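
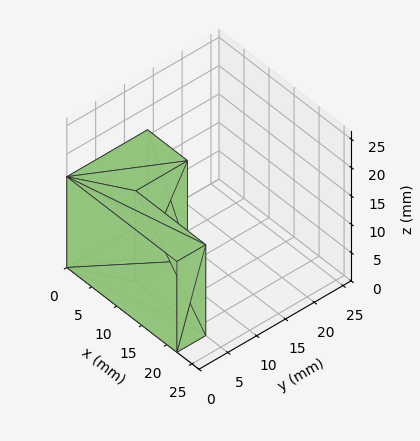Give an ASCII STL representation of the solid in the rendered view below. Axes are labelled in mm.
Reading the render: the shape is an L-shaped prism: outer 22 × 14 mm, arm thicknesses ≈ 5 mm (horizontal) and 8 mm (vertical), extruded 16 mm in z (dimensions read to the nearest mm from the axis ticks). For the STL, each face is triangulated and given an outward normal.

solid part
  facet normal 0.0000 0.0000 -1.0000
    outer loop
      vertex 22.000 5.000 0.000
      vertex 22.000 0.000 0.000
      vertex 0.000 0.000 0.000
    endloop
  endfacet
  facet normal 0.0000 0.0000 -1.0000
    outer loop
      vertex 8.000 5.000 0.000
      vertex 22.000 5.000 0.000
      vertex 0.000 0.000 0.000
    endloop
  endfacet
  facet normal 0.0000 0.0000 -1.0000
    outer loop
      vertex 8.000 14.000 0.000
      vertex 8.000 5.000 0.000
      vertex 0.000 0.000 0.000
    endloop
  endfacet
  facet normal 0.0000 0.0000 -1.0000
    outer loop
      vertex 0.000 14.000 0.000
      vertex 8.000 14.000 0.000
      vertex 0.000 0.000 0.000
    endloop
  endfacet
  facet normal 0.0000 0.0000 1.0000
    outer loop
      vertex 0.000 0.000 16.000
      vertex 22.000 0.000 16.000
      vertex 22.000 5.000 16.000
    endloop
  endfacet
  facet normal 0.0000 0.0000 1.0000
    outer loop
      vertex 0.000 0.000 16.000
      vertex 22.000 5.000 16.000
      vertex 8.000 5.000 16.000
    endloop
  endfacet
  facet normal 0.0000 0.0000 1.0000
    outer loop
      vertex 0.000 0.000 16.000
      vertex 8.000 5.000 16.000
      vertex 8.000 14.000 16.000
    endloop
  endfacet
  facet normal 0.0000 0.0000 1.0000
    outer loop
      vertex 0.000 0.000 16.000
      vertex 8.000 14.000 16.000
      vertex 0.000 14.000 16.000
    endloop
  endfacet
  facet normal 0.0000 -1.0000 0.0000
    outer loop
      vertex 0.000 0.000 0.000
      vertex 22.000 0.000 0.000
      vertex 22.000 0.000 16.000
    endloop
  endfacet
  facet normal 0.0000 -1.0000 0.0000
    outer loop
      vertex 0.000 0.000 0.000
      vertex 22.000 0.000 16.000
      vertex 0.000 0.000 16.000
    endloop
  endfacet
  facet normal 1.0000 0.0000 0.0000
    outer loop
      vertex 22.000 0.000 0.000
      vertex 22.000 5.000 0.000
      vertex 22.000 5.000 16.000
    endloop
  endfacet
  facet normal 1.0000 0.0000 0.0000
    outer loop
      vertex 22.000 0.000 0.000
      vertex 22.000 5.000 16.000
      vertex 22.000 0.000 16.000
    endloop
  endfacet
  facet normal 0.0000 1.0000 0.0000
    outer loop
      vertex 22.000 5.000 0.000
      vertex 8.000 5.000 0.000
      vertex 8.000 5.000 16.000
    endloop
  endfacet
  facet normal 0.0000 1.0000 0.0000
    outer loop
      vertex 22.000 5.000 0.000
      vertex 8.000 5.000 16.000
      vertex 22.000 5.000 16.000
    endloop
  endfacet
  facet normal 1.0000 0.0000 0.0000
    outer loop
      vertex 8.000 5.000 0.000
      vertex 8.000 14.000 0.000
      vertex 8.000 14.000 16.000
    endloop
  endfacet
  facet normal 1.0000 0.0000 0.0000
    outer loop
      vertex 8.000 5.000 0.000
      vertex 8.000 14.000 16.000
      vertex 8.000 5.000 16.000
    endloop
  endfacet
  facet normal 0.0000 1.0000 0.0000
    outer loop
      vertex 8.000 14.000 0.000
      vertex 0.000 14.000 0.000
      vertex 0.000 14.000 16.000
    endloop
  endfacet
  facet normal 0.0000 1.0000 0.0000
    outer loop
      vertex 8.000 14.000 0.000
      vertex 0.000 14.000 16.000
      vertex 8.000 14.000 16.000
    endloop
  endfacet
  facet normal -1.0000 0.0000 0.0000
    outer loop
      vertex 0.000 14.000 0.000
      vertex 0.000 0.000 0.000
      vertex 0.000 0.000 16.000
    endloop
  endfacet
  facet normal -1.0000 0.0000 0.0000
    outer loop
      vertex 0.000 14.000 0.000
      vertex 0.000 0.000 16.000
      vertex 0.000 14.000 16.000
    endloop
  endfacet
endsolid part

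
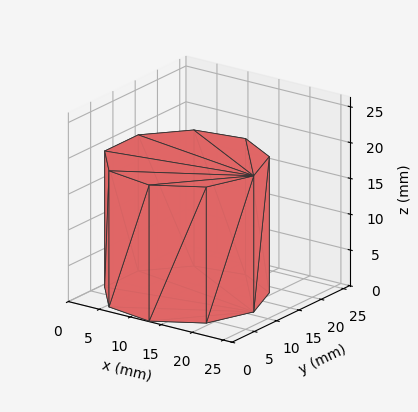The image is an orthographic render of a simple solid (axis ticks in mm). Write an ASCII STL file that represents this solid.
Reading the render: the shape is a regular 9-sided prism (a cylinder approximated with 9 flat sides), circumscribed radius ≈ 11 mm, height ≈ 19 mm (dimensions read to the nearest mm from the axis ticks). For the STL, each face is triangulated and given an outward normal.

solid part
  facet normal 0.0000 0.0000 -1.0000
    outer loop
      vertex 12.91 21.83 0.00
      vertex 19.43 18.07 0.00
      vertex 22.00 11.00 0.00
    endloop
  endfacet
  facet normal 0.0000 0.0000 -1.0000
    outer loop
      vertex 5.50 20.53 0.00
      vertex 12.91 21.83 0.00
      vertex 22.00 11.00 0.00
    endloop
  endfacet
  facet normal 0.0000 0.0000 -1.0000
    outer loop
      vertex 0.66 14.76 0.00
      vertex 5.50 20.53 0.00
      vertex 22.00 11.00 0.00
    endloop
  endfacet
  facet normal 0.0000 0.0000 -1.0000
    outer loop
      vertex 0.66 7.24 0.00
      vertex 0.66 14.76 0.00
      vertex 22.00 11.00 0.00
    endloop
  endfacet
  facet normal 0.0000 0.0000 -1.0000
    outer loop
      vertex 5.50 1.47 0.00
      vertex 0.66 7.24 0.00
      vertex 22.00 11.00 0.00
    endloop
  endfacet
  facet normal 0.0000 0.0000 -1.0000
    outer loop
      vertex 12.91 0.17 0.00
      vertex 5.50 1.47 0.00
      vertex 22.00 11.00 0.00
    endloop
  endfacet
  facet normal 0.0000 0.0000 -1.0000
    outer loop
      vertex 19.43 3.93 0.00
      vertex 12.91 0.17 0.00
      vertex 22.00 11.00 0.00
    endloop
  endfacet
  facet normal 0.0000 0.0000 1.0000
    outer loop
      vertex 22.00 11.00 19.00
      vertex 19.43 18.07 19.00
      vertex 12.91 21.83 19.00
    endloop
  endfacet
  facet normal 0.0000 0.0000 1.0000
    outer loop
      vertex 22.00 11.00 19.00
      vertex 12.91 21.83 19.00
      vertex 5.50 20.53 19.00
    endloop
  endfacet
  facet normal 0.0000 0.0000 1.0000
    outer loop
      vertex 22.00 11.00 19.00
      vertex 5.50 20.53 19.00
      vertex 0.66 14.76 19.00
    endloop
  endfacet
  facet normal 0.0000 0.0000 1.0000
    outer loop
      vertex 22.00 11.00 19.00
      vertex 0.66 14.76 19.00
      vertex 0.66 7.24 19.00
    endloop
  endfacet
  facet normal 0.0000 0.0000 1.0000
    outer loop
      vertex 22.00 11.00 19.00
      vertex 0.66 7.24 19.00
      vertex 5.50 1.47 19.00
    endloop
  endfacet
  facet normal 0.0000 0.0000 1.0000
    outer loop
      vertex 22.00 11.00 19.00
      vertex 5.50 1.47 19.00
      vertex 12.91 0.17 19.00
    endloop
  endfacet
  facet normal 0.0000 0.0000 1.0000
    outer loop
      vertex 22.00 11.00 19.00
      vertex 12.91 0.17 19.00
      vertex 19.43 3.93 19.00
    endloop
  endfacet
  facet normal 0.9398 0.3416 0.0000
    outer loop
      vertex 22.00 11.00 0.00
      vertex 19.43 18.07 0.00
      vertex 19.43 18.07 19.00
    endloop
  endfacet
  facet normal 0.9398 0.3416 0.0000
    outer loop
      vertex 22.00 11.00 0.00
      vertex 19.43 18.07 19.00
      vertex 22.00 11.00 19.00
    endloop
  endfacet
  facet normal 0.4996 0.8663 0.0000
    outer loop
      vertex 19.43 18.07 0.00
      vertex 12.91 21.83 0.00
      vertex 12.91 21.83 19.00
    endloop
  endfacet
  facet normal 0.4996 0.8663 0.0000
    outer loop
      vertex 19.43 18.07 0.00
      vertex 12.91 21.83 19.00
      vertex 19.43 18.07 19.00
    endloop
  endfacet
  facet normal -0.1728 0.9850 0.0000
    outer loop
      vertex 12.91 21.83 0.00
      vertex 5.50 20.53 0.00
      vertex 5.50 20.53 19.00
    endloop
  endfacet
  facet normal -0.1728 0.9850 0.0000
    outer loop
      vertex 12.91 21.83 0.00
      vertex 5.50 20.53 19.00
      vertex 12.91 21.83 19.00
    endloop
  endfacet
  facet normal -0.7661 0.6427 0.0000
    outer loop
      vertex 5.50 20.53 0.00
      vertex 0.66 14.76 0.00
      vertex 0.66 14.76 19.00
    endloop
  endfacet
  facet normal -0.7661 0.6427 0.0000
    outer loop
      vertex 5.50 20.53 0.00
      vertex 0.66 14.76 19.00
      vertex 5.50 20.53 19.00
    endloop
  endfacet
  facet normal -1.0000 0.0000 0.0000
    outer loop
      vertex 0.66 14.76 0.00
      vertex 0.66 7.24 0.00
      vertex 0.66 7.24 19.00
    endloop
  endfacet
  facet normal -1.0000 0.0000 0.0000
    outer loop
      vertex 0.66 14.76 0.00
      vertex 0.66 7.24 19.00
      vertex 0.66 14.76 19.00
    endloop
  endfacet
  facet normal -0.7661 -0.6427 0.0000
    outer loop
      vertex 0.66 7.24 0.00
      vertex 5.50 1.47 0.00
      vertex 5.50 1.47 19.00
    endloop
  endfacet
  facet normal -0.7661 -0.6427 0.0000
    outer loop
      vertex 0.66 7.24 0.00
      vertex 5.50 1.47 19.00
      vertex 0.66 7.24 19.00
    endloop
  endfacet
  facet normal -0.1728 -0.9850 0.0000
    outer loop
      vertex 5.50 1.47 0.00
      vertex 12.91 0.17 0.00
      vertex 12.91 0.17 19.00
    endloop
  endfacet
  facet normal -0.1728 -0.9850 0.0000
    outer loop
      vertex 5.50 1.47 0.00
      vertex 12.91 0.17 19.00
      vertex 5.50 1.47 19.00
    endloop
  endfacet
  facet normal 0.4996 -0.8663 0.0000
    outer loop
      vertex 12.91 0.17 0.00
      vertex 19.43 3.93 0.00
      vertex 19.43 3.93 19.00
    endloop
  endfacet
  facet normal 0.4996 -0.8663 0.0000
    outer loop
      vertex 12.91 0.17 0.00
      vertex 19.43 3.93 19.00
      vertex 12.91 0.17 19.00
    endloop
  endfacet
  facet normal 0.9398 -0.3416 0.0000
    outer loop
      vertex 19.43 3.93 0.00
      vertex 22.00 11.00 0.00
      vertex 22.00 11.00 19.00
    endloop
  endfacet
  facet normal 0.9398 -0.3416 0.0000
    outer loop
      vertex 19.43 3.93 0.00
      vertex 22.00 11.00 19.00
      vertex 19.43 3.93 19.00
    endloop
  endfacet
endsolid part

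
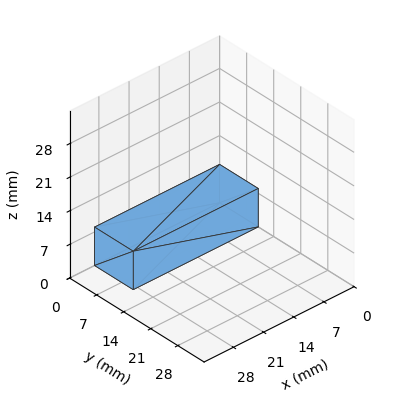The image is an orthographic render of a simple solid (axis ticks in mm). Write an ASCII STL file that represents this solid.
Reading the render: the shape is a rectangular box, roughly 29 × 10 mm footprint and 8 mm tall (dimensions read to the nearest mm from the axis ticks). For the STL, each face is triangulated and given an outward normal.

solid part
  facet normal 0.0000 0.0000 -1.0000
    outer loop
      vertex 29.0 10.0 0.0
      vertex 29.0 0.0 0.0
      vertex 0.0 0.0 0.0
    endloop
  endfacet
  facet normal 0.0000 0.0000 -1.0000
    outer loop
      vertex 0.0 10.0 0.0
      vertex 29.0 10.0 0.0
      vertex 0.0 0.0 0.0
    endloop
  endfacet
  facet normal 0.0000 0.0000 1.0000
    outer loop
      vertex 0.0 0.0 8.0
      vertex 29.0 0.0 8.0
      vertex 29.0 10.0 8.0
    endloop
  endfacet
  facet normal 0.0000 0.0000 1.0000
    outer loop
      vertex 0.0 0.0 8.0
      vertex 29.0 10.0 8.0
      vertex 0.0 10.0 8.0
    endloop
  endfacet
  facet normal 0.0000 -1.0000 0.0000
    outer loop
      vertex 0.0 0.0 0.0
      vertex 29.0 0.0 0.0
      vertex 29.0 0.0 8.0
    endloop
  endfacet
  facet normal 0.0000 -1.0000 0.0000
    outer loop
      vertex 0.0 0.0 0.0
      vertex 29.0 0.0 8.0
      vertex 0.0 0.0 8.0
    endloop
  endfacet
  facet normal 0.0000 1.0000 0.0000
    outer loop
      vertex 29.0 10.0 8.0
      vertex 29.0 10.0 0.0
      vertex 0.0 10.0 0.0
    endloop
  endfacet
  facet normal 0.0000 1.0000 0.0000
    outer loop
      vertex 0.0 10.0 8.0
      vertex 29.0 10.0 8.0
      vertex 0.0 10.0 0.0
    endloop
  endfacet
  facet normal -1.0000 0.0000 0.0000
    outer loop
      vertex 0.0 10.0 8.0
      vertex 0.0 10.0 0.0
      vertex 0.0 0.0 0.0
    endloop
  endfacet
  facet normal -1.0000 0.0000 0.0000
    outer loop
      vertex 0.0 0.0 8.0
      vertex 0.0 10.0 8.0
      vertex 0.0 0.0 0.0
    endloop
  endfacet
  facet normal 1.0000 0.0000 0.0000
    outer loop
      vertex 29.0 0.0 0.0
      vertex 29.0 10.0 0.0
      vertex 29.0 10.0 8.0
    endloop
  endfacet
  facet normal 1.0000 0.0000 0.0000
    outer loop
      vertex 29.0 0.0 0.0
      vertex 29.0 10.0 8.0
      vertex 29.0 0.0 8.0
    endloop
  endfacet
endsolid part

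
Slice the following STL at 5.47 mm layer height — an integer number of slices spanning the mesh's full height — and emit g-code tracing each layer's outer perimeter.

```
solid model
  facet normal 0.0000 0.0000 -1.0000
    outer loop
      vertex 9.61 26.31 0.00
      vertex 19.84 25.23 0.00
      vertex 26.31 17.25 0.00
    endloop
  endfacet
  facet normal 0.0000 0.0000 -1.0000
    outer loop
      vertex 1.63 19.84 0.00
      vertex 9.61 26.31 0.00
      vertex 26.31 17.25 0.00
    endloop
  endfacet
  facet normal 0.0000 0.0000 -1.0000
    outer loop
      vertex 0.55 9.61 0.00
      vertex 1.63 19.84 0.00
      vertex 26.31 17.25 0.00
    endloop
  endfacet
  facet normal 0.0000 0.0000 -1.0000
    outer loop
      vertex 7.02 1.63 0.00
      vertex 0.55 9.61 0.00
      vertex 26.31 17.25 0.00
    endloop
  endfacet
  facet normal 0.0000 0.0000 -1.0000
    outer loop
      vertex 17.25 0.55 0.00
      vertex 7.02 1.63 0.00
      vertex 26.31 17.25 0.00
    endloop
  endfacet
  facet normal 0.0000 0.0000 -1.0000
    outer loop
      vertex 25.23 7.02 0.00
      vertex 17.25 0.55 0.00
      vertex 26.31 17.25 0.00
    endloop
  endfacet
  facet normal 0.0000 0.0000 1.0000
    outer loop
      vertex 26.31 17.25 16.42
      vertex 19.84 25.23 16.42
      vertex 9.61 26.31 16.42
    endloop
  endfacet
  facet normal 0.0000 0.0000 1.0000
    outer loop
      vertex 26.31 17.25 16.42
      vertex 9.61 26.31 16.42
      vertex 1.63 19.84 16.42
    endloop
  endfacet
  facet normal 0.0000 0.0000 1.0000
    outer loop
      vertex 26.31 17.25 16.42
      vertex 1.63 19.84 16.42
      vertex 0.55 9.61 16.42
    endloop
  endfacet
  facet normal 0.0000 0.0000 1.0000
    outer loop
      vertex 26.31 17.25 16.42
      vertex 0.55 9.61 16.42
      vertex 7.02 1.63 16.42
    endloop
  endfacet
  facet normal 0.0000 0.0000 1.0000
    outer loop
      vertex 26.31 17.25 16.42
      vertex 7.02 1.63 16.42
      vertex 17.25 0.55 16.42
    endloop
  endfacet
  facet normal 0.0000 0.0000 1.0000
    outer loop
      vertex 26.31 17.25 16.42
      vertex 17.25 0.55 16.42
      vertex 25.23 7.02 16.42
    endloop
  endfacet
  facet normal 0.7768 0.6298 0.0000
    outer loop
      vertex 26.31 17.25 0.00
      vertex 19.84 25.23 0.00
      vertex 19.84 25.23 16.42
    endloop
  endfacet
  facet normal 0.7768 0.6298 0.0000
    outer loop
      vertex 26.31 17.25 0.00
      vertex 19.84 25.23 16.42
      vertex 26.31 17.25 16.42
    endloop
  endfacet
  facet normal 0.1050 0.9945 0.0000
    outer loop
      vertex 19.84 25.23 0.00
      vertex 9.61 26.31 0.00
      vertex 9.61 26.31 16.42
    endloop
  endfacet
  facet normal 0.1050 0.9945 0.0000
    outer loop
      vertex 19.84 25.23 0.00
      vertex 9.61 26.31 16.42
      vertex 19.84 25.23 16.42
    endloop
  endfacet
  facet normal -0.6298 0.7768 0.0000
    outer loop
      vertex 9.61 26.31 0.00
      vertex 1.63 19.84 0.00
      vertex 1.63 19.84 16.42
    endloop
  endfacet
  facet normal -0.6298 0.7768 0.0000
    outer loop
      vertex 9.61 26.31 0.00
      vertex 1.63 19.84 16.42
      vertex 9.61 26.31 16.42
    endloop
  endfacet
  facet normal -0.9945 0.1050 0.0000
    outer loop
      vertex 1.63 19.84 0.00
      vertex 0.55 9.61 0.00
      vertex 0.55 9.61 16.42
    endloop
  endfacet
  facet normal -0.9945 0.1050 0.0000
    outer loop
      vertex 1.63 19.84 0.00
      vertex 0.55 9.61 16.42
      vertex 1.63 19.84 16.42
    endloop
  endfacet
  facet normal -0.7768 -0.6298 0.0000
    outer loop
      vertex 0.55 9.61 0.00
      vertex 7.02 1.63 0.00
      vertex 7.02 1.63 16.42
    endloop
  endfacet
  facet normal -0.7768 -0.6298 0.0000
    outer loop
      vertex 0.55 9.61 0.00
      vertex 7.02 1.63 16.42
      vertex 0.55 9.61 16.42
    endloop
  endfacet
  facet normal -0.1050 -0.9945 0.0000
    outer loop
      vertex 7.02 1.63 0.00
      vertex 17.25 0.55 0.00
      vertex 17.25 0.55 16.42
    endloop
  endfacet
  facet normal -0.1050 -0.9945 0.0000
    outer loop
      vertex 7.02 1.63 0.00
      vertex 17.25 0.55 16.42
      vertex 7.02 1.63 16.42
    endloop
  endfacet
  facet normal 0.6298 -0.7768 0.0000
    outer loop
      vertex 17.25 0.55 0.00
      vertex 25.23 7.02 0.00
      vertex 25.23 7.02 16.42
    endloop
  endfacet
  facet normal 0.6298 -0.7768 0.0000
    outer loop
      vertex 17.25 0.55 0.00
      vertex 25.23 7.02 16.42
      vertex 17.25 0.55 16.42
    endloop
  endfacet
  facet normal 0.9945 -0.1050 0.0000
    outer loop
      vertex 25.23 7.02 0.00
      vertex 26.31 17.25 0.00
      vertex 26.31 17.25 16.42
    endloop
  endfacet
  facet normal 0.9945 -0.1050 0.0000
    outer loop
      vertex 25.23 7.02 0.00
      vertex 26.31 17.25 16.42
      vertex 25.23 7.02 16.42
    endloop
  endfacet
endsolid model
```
; perimeter-only toolpath
G21 ; units = mm
G90 ; absolute positioning
G28 ; home
; layer 1
G0 Z5.47
G0 X26.31 Y17.25
G1 X19.84 Y25.23
G1 X9.61 Y26.31
G1 X1.63 Y19.84
G1 X0.55 Y9.61
G1 X7.02 Y1.63
G1 X17.25 Y0.55
G1 X25.23 Y7.02
G1 X26.31 Y17.25
; layer 2
G0 Z10.95
G0 X26.31 Y17.25
G1 X19.84 Y25.23
G1 X9.61 Y26.31
G1 X1.63 Y19.84
G1 X0.55 Y9.61
G1 X7.02 Y1.63
G1 X17.25 Y0.55
G1 X25.23 Y7.02
G1 X26.31 Y17.25
; layer 3
G0 Z16.42
G0 X26.31 Y17.25
G1 X19.84 Y25.23
G1 X9.61 Y26.31
G1 X1.63 Y19.84
G1 X0.55 Y9.61
G1 X7.02 Y1.63
G1 X17.25 Y0.55
G1 X25.23 Y7.02
G1 X26.31 Y17.25
M2 ; end

The solid is a regular 8-sided prism (a cylinder approximated with 8 flat sides), circumscribed radius ≈ 13.4 mm, height ≈ 16.4 mm. Slicing at Δz = 5.47 mm — 3 equal slices spanning the solid's height, so layer i sits at z = i·h/3 — gives 3 non-empty perimeters. Each is a 8-segment closed polygon; G0 lifts to the layer z and rapids to the start vertex, then G1 traces the edges.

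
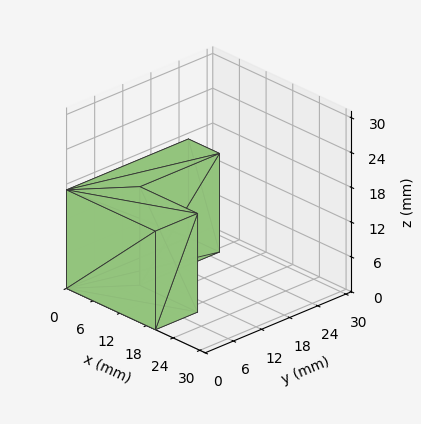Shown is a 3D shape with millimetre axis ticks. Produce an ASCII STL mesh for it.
Reading the render: the shape is an L-shaped prism: outer 20 × 26 mm, arm thicknesses ≈ 9 mm (horizontal) and 7 mm (vertical), extruded 17 mm in z (dimensions read to the nearest mm from the axis ticks). For the STL, each face is triangulated and given an outward normal.

solid part
  facet normal 0.0000 0.0000 -1.0000
    outer loop
      vertex 20.000 9.000 0.000
      vertex 20.000 0.000 0.000
      vertex 0.000 0.000 0.000
    endloop
  endfacet
  facet normal 0.0000 0.0000 -1.0000
    outer loop
      vertex 7.000 9.000 0.000
      vertex 20.000 9.000 0.000
      vertex 0.000 0.000 0.000
    endloop
  endfacet
  facet normal 0.0000 0.0000 -1.0000
    outer loop
      vertex 7.000 26.000 0.000
      vertex 7.000 9.000 0.000
      vertex 0.000 0.000 0.000
    endloop
  endfacet
  facet normal 0.0000 0.0000 -1.0000
    outer loop
      vertex 0.000 26.000 0.000
      vertex 7.000 26.000 0.000
      vertex 0.000 0.000 0.000
    endloop
  endfacet
  facet normal 0.0000 0.0000 1.0000
    outer loop
      vertex 0.000 0.000 17.000
      vertex 20.000 0.000 17.000
      vertex 20.000 9.000 17.000
    endloop
  endfacet
  facet normal 0.0000 0.0000 1.0000
    outer loop
      vertex 0.000 0.000 17.000
      vertex 20.000 9.000 17.000
      vertex 7.000 9.000 17.000
    endloop
  endfacet
  facet normal 0.0000 0.0000 1.0000
    outer loop
      vertex 0.000 0.000 17.000
      vertex 7.000 9.000 17.000
      vertex 7.000 26.000 17.000
    endloop
  endfacet
  facet normal 0.0000 0.0000 1.0000
    outer loop
      vertex 0.000 0.000 17.000
      vertex 7.000 26.000 17.000
      vertex 0.000 26.000 17.000
    endloop
  endfacet
  facet normal 0.0000 -1.0000 0.0000
    outer loop
      vertex 0.000 0.000 0.000
      vertex 20.000 0.000 0.000
      vertex 20.000 0.000 17.000
    endloop
  endfacet
  facet normal 0.0000 -1.0000 0.0000
    outer loop
      vertex 0.000 0.000 0.000
      vertex 20.000 0.000 17.000
      vertex 0.000 0.000 17.000
    endloop
  endfacet
  facet normal 1.0000 0.0000 0.0000
    outer loop
      vertex 20.000 0.000 0.000
      vertex 20.000 9.000 0.000
      vertex 20.000 9.000 17.000
    endloop
  endfacet
  facet normal 1.0000 0.0000 0.0000
    outer loop
      vertex 20.000 0.000 0.000
      vertex 20.000 9.000 17.000
      vertex 20.000 0.000 17.000
    endloop
  endfacet
  facet normal 0.0000 1.0000 0.0000
    outer loop
      vertex 20.000 9.000 0.000
      vertex 7.000 9.000 0.000
      vertex 7.000 9.000 17.000
    endloop
  endfacet
  facet normal 0.0000 1.0000 0.0000
    outer loop
      vertex 20.000 9.000 0.000
      vertex 7.000 9.000 17.000
      vertex 20.000 9.000 17.000
    endloop
  endfacet
  facet normal 1.0000 0.0000 0.0000
    outer loop
      vertex 7.000 9.000 0.000
      vertex 7.000 26.000 0.000
      vertex 7.000 26.000 17.000
    endloop
  endfacet
  facet normal 1.0000 0.0000 0.0000
    outer loop
      vertex 7.000 9.000 0.000
      vertex 7.000 26.000 17.000
      vertex 7.000 9.000 17.000
    endloop
  endfacet
  facet normal 0.0000 1.0000 0.0000
    outer loop
      vertex 7.000 26.000 0.000
      vertex 0.000 26.000 0.000
      vertex 0.000 26.000 17.000
    endloop
  endfacet
  facet normal 0.0000 1.0000 0.0000
    outer loop
      vertex 7.000 26.000 0.000
      vertex 0.000 26.000 17.000
      vertex 7.000 26.000 17.000
    endloop
  endfacet
  facet normal -1.0000 0.0000 0.0000
    outer loop
      vertex 0.000 26.000 0.000
      vertex 0.000 0.000 0.000
      vertex 0.000 0.000 17.000
    endloop
  endfacet
  facet normal -1.0000 0.0000 0.0000
    outer loop
      vertex 0.000 26.000 0.000
      vertex 0.000 0.000 17.000
      vertex 0.000 26.000 17.000
    endloop
  endfacet
endsolid part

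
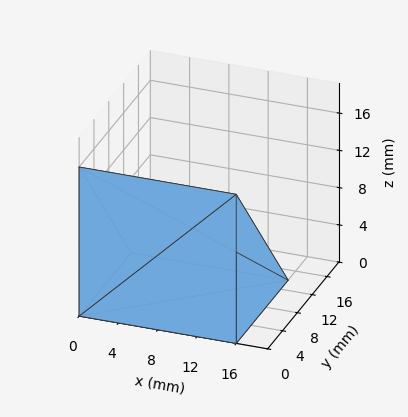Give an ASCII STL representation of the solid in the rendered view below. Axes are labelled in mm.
Reading the render: the shape is a wedge (ramp): 16 × 14 mm base, rising to 16 mm along the y=0 edge and sloping linearly to z=0 at y=14 (dimensions read to the nearest mm from the axis ticks). For the STL, each face is triangulated and given an outward normal.

solid part
  facet normal 0.0000 0.0000 -1.0000
    outer loop
      vertex 16.00 14.00 0.00
      vertex 16.00 0.00 0.00
      vertex 0.00 0.00 0.00
    endloop
  endfacet
  facet normal 0.0000 0.0000 -1.0000
    outer loop
      vertex 0.00 14.00 0.00
      vertex 16.00 14.00 0.00
      vertex 0.00 0.00 0.00
    endloop
  endfacet
  facet normal 0.0000 -1.0000 0.0000
    outer loop
      vertex 0.00 0.00 0.00
      vertex 16.00 0.00 0.00
      vertex 16.00 0.00 16.00
    endloop
  endfacet
  facet normal 0.0000 -1.0000 0.0000
    outer loop
      vertex 0.00 0.00 0.00
      vertex 16.00 0.00 16.00
      vertex 0.00 0.00 16.00
    endloop
  endfacet
  facet normal 0.0000 0.7526 0.6585
    outer loop
      vertex 0.00 0.00 16.00
      vertex 16.00 0.00 16.00
      vertex 16.00 14.00 0.00
    endloop
  endfacet
  facet normal 0.0000 0.7526 0.6585
    outer loop
      vertex 0.00 0.00 16.00
      vertex 16.00 14.00 0.00
      vertex 0.00 14.00 0.00
    endloop
  endfacet
  facet normal -1.0000 0.0000 0.0000
    outer loop
      vertex 0.00 0.00 16.00
      vertex 0.00 14.00 0.00
      vertex 0.00 0.00 0.00
    endloop
  endfacet
  facet normal 1.0000 0.0000 0.0000
    outer loop
      vertex 16.00 0.00 0.00
      vertex 16.00 14.00 0.00
      vertex 16.00 0.00 16.00
    endloop
  endfacet
endsolid part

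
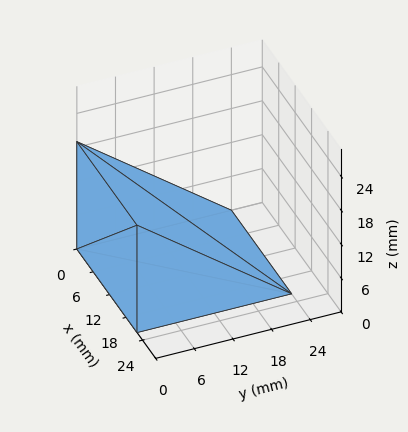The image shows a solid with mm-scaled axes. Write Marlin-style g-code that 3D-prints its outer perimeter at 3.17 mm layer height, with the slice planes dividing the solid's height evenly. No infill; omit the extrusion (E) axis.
Reading the render: the shape is a wedge (ramp): 22 × 24 mm base, rising to 19 mm along the y=0 edge and sloping linearly to z=0 at y=24 (dimensions read to the nearest mm from the axis ticks). For the g-code, the solid's height is divided into equal slices at the stated Δz and each level perimeter traced with G1 moves after a G0 lift.

; perimeter-only toolpath
G21 ; units = mm
G90 ; absolute positioning
G28 ; home
; layer 1
G0 Z3.17
G0 X0.00 Y0.00
G1 X22.00 Y0.00
G1 X22.00 Y20.00
G1 X0.00 Y20.00
G1 X0.00 Y0.00
; layer 2
G0 Z6.33
G0 X0.00 Y0.00
G1 X22.00 Y0.00
G1 X22.00 Y16.00
G1 X0.00 Y16.00
G1 X0.00 Y0.00
; layer 3
G0 Z9.50
G0 X0.00 Y0.00
G1 X22.00 Y0.00
G1 X22.00 Y12.00
G1 X0.00 Y12.00
G1 X0.00 Y0.00
; layer 4
G0 Z12.67
G0 X0.00 Y0.00
G1 X22.00 Y0.00
G1 X22.00 Y8.00
G1 X0.00 Y8.00
G1 X0.00 Y0.00
; layer 5
G0 Z15.83
G0 X0.00 Y0.00
G1 X22.00 Y0.00
G1 X22.00 Y4.00
G1 X0.00 Y4.00
G1 X0.00 Y0.00
M2 ; end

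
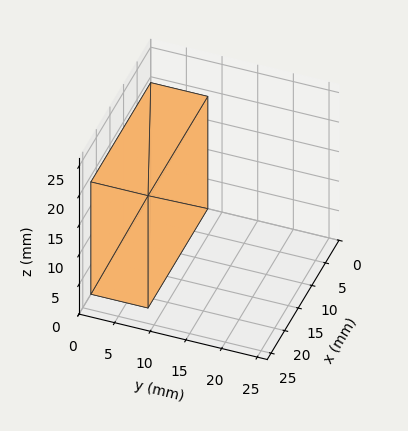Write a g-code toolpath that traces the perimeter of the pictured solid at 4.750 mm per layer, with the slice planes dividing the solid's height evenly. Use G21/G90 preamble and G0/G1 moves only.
Reading the render: the shape is a rectangular box, roughly 22 × 8 mm footprint and 19 mm tall (dimensions read to the nearest mm from the axis ticks). For the g-code, the solid's height is divided into equal slices at the stated Δz and each level perimeter traced with G1 moves after a G0 lift.

; perimeter-only toolpath
G21 ; units = mm
G90 ; absolute positioning
G28 ; home
; layer 1
G0 Z4.750
G0 X0.000 Y0.000
G1 X22.000 Y0.000
G1 X22.000 Y8.000
G1 X0.000 Y8.000
G1 X0.000 Y0.000
; layer 2
G0 Z9.500
G0 X0.000 Y0.000
G1 X22.000 Y0.000
G1 X22.000 Y8.000
G1 X0.000 Y8.000
G1 X0.000 Y0.000
; layer 3
G0 Z14.250
G0 X0.000 Y0.000
G1 X22.000 Y0.000
G1 X22.000 Y8.000
G1 X0.000 Y8.000
G1 X0.000 Y0.000
; layer 4
G0 Z19.000
G0 X0.000 Y0.000
G1 X22.000 Y0.000
G1 X22.000 Y8.000
G1 X0.000 Y8.000
G1 X0.000 Y0.000
M2 ; end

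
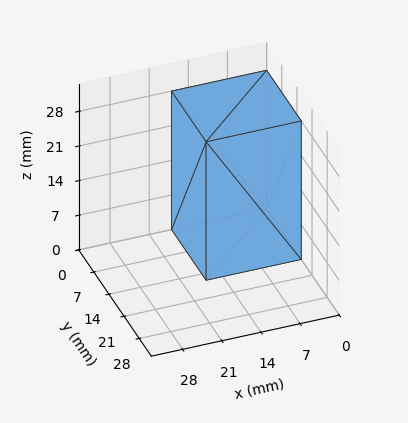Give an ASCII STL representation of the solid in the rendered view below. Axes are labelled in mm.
Reading the render: the shape is a rectangular box, roughly 17 × 16 mm footprint and 28 mm tall (dimensions read to the nearest mm from the axis ticks). For the STL, each face is triangulated and given an outward normal.

solid part
  facet normal 0.0000 0.0000 -1.0000
    outer loop
      vertex 17.000 16.000 0.000
      vertex 17.000 0.000 0.000
      vertex 0.000 0.000 0.000
    endloop
  endfacet
  facet normal 0.0000 0.0000 -1.0000
    outer loop
      vertex 0.000 16.000 0.000
      vertex 17.000 16.000 0.000
      vertex 0.000 0.000 0.000
    endloop
  endfacet
  facet normal 0.0000 0.0000 1.0000
    outer loop
      vertex 0.000 0.000 28.000
      vertex 17.000 0.000 28.000
      vertex 17.000 16.000 28.000
    endloop
  endfacet
  facet normal 0.0000 0.0000 1.0000
    outer loop
      vertex 0.000 0.000 28.000
      vertex 17.000 16.000 28.000
      vertex 0.000 16.000 28.000
    endloop
  endfacet
  facet normal 0.0000 -1.0000 0.0000
    outer loop
      vertex 0.000 0.000 0.000
      vertex 17.000 0.000 0.000
      vertex 17.000 0.000 28.000
    endloop
  endfacet
  facet normal 0.0000 -1.0000 0.0000
    outer loop
      vertex 0.000 0.000 0.000
      vertex 17.000 0.000 28.000
      vertex 0.000 0.000 28.000
    endloop
  endfacet
  facet normal 0.0000 1.0000 0.0000
    outer loop
      vertex 17.000 16.000 28.000
      vertex 17.000 16.000 0.000
      vertex 0.000 16.000 0.000
    endloop
  endfacet
  facet normal 0.0000 1.0000 0.0000
    outer loop
      vertex 0.000 16.000 28.000
      vertex 17.000 16.000 28.000
      vertex 0.000 16.000 0.000
    endloop
  endfacet
  facet normal -1.0000 0.0000 0.0000
    outer loop
      vertex 0.000 16.000 28.000
      vertex 0.000 16.000 0.000
      vertex 0.000 0.000 0.000
    endloop
  endfacet
  facet normal -1.0000 0.0000 0.0000
    outer loop
      vertex 0.000 0.000 28.000
      vertex 0.000 16.000 28.000
      vertex 0.000 0.000 0.000
    endloop
  endfacet
  facet normal 1.0000 0.0000 0.0000
    outer loop
      vertex 17.000 0.000 0.000
      vertex 17.000 16.000 0.000
      vertex 17.000 16.000 28.000
    endloop
  endfacet
  facet normal 1.0000 0.0000 0.0000
    outer loop
      vertex 17.000 0.000 0.000
      vertex 17.000 16.000 28.000
      vertex 17.000 0.000 28.000
    endloop
  endfacet
endsolid part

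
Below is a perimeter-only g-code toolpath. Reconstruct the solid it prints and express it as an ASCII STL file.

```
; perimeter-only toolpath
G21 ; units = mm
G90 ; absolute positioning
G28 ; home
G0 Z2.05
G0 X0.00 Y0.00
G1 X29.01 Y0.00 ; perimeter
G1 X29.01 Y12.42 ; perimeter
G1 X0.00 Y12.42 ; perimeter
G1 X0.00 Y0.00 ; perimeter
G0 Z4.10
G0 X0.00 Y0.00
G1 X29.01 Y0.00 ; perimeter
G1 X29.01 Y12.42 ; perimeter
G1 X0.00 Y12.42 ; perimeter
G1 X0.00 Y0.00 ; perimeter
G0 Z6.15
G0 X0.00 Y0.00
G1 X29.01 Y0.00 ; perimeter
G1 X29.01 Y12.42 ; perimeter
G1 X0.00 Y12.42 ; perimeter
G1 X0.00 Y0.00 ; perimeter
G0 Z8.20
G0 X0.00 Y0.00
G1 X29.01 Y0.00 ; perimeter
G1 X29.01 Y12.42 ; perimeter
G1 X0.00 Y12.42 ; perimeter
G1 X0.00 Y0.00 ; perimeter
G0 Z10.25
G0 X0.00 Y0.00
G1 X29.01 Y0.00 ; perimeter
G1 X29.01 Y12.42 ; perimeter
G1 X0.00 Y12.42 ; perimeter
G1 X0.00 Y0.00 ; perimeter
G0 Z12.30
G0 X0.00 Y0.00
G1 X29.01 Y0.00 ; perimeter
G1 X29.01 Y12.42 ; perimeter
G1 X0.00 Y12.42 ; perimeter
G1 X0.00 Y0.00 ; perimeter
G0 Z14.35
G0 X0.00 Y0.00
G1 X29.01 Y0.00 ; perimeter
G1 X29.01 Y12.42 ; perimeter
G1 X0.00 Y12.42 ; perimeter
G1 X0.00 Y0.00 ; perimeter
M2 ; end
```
solid part
  facet normal 0.0000 0.0000 -1.0000
    outer loop
      vertex 29.01 12.42 0.00
      vertex 29.01 0.00 0.00
      vertex 0.00 0.00 0.00
    endloop
  endfacet
  facet normal 0.0000 0.0000 -1.0000
    outer loop
      vertex 0.00 12.42 0.00
      vertex 29.01 12.42 0.00
      vertex 0.00 0.00 0.00
    endloop
  endfacet
  facet normal 0.0000 0.0000 1.0000
    outer loop
      vertex 0.00 0.00 14.35
      vertex 29.01 0.00 14.35
      vertex 29.01 12.42 14.35
    endloop
  endfacet
  facet normal 0.0000 0.0000 1.0000
    outer loop
      vertex 0.00 0.00 14.35
      vertex 29.01 12.42 14.35
      vertex 0.00 12.42 14.35
    endloop
  endfacet
  facet normal 0.0000 -1.0000 0.0000
    outer loop
      vertex 0.00 0.00 0.00
      vertex 29.01 0.00 0.00
      vertex 29.01 0.00 14.35
    endloop
  endfacet
  facet normal 0.0000 -1.0000 0.0000
    outer loop
      vertex 0.00 0.00 0.00
      vertex 29.01 0.00 14.35
      vertex 0.00 0.00 14.35
    endloop
  endfacet
  facet normal 0.0000 1.0000 0.0000
    outer loop
      vertex 29.01 12.42 14.35
      vertex 29.01 12.42 0.00
      vertex 0.00 12.42 0.00
    endloop
  endfacet
  facet normal 0.0000 1.0000 0.0000
    outer loop
      vertex 0.00 12.42 14.35
      vertex 29.01 12.42 14.35
      vertex 0.00 12.42 0.00
    endloop
  endfacet
  facet normal -1.0000 0.0000 0.0000
    outer loop
      vertex 0.00 12.42 14.35
      vertex 0.00 12.42 0.00
      vertex 0.00 0.00 0.00
    endloop
  endfacet
  facet normal -1.0000 0.0000 0.0000
    outer loop
      vertex 0.00 0.00 14.35
      vertex 0.00 12.42 14.35
      vertex 0.00 0.00 0.00
    endloop
  endfacet
  facet normal 1.0000 0.0000 0.0000
    outer loop
      vertex 29.01 0.00 0.00
      vertex 29.01 12.42 0.00
      vertex 29.01 12.42 14.35
    endloop
  endfacet
  facet normal 1.0000 0.0000 0.0000
    outer loop
      vertex 29.01 0.00 0.00
      vertex 29.01 12.42 14.35
      vertex 29.01 0.00 14.35
    endloop
  endfacet
endsolid part

The G0 Z moves step by Δz≈2.05 mm. Every layer's G1 loop is the same polygon, so the solid is a straight extrusion of it from z=0 to z≈14.3. Closing with flat bottom and top caps and triangulating gives 12 facets — a rectangular box, roughly 29 × 12.4 mm footprint and 14.3 mm tall.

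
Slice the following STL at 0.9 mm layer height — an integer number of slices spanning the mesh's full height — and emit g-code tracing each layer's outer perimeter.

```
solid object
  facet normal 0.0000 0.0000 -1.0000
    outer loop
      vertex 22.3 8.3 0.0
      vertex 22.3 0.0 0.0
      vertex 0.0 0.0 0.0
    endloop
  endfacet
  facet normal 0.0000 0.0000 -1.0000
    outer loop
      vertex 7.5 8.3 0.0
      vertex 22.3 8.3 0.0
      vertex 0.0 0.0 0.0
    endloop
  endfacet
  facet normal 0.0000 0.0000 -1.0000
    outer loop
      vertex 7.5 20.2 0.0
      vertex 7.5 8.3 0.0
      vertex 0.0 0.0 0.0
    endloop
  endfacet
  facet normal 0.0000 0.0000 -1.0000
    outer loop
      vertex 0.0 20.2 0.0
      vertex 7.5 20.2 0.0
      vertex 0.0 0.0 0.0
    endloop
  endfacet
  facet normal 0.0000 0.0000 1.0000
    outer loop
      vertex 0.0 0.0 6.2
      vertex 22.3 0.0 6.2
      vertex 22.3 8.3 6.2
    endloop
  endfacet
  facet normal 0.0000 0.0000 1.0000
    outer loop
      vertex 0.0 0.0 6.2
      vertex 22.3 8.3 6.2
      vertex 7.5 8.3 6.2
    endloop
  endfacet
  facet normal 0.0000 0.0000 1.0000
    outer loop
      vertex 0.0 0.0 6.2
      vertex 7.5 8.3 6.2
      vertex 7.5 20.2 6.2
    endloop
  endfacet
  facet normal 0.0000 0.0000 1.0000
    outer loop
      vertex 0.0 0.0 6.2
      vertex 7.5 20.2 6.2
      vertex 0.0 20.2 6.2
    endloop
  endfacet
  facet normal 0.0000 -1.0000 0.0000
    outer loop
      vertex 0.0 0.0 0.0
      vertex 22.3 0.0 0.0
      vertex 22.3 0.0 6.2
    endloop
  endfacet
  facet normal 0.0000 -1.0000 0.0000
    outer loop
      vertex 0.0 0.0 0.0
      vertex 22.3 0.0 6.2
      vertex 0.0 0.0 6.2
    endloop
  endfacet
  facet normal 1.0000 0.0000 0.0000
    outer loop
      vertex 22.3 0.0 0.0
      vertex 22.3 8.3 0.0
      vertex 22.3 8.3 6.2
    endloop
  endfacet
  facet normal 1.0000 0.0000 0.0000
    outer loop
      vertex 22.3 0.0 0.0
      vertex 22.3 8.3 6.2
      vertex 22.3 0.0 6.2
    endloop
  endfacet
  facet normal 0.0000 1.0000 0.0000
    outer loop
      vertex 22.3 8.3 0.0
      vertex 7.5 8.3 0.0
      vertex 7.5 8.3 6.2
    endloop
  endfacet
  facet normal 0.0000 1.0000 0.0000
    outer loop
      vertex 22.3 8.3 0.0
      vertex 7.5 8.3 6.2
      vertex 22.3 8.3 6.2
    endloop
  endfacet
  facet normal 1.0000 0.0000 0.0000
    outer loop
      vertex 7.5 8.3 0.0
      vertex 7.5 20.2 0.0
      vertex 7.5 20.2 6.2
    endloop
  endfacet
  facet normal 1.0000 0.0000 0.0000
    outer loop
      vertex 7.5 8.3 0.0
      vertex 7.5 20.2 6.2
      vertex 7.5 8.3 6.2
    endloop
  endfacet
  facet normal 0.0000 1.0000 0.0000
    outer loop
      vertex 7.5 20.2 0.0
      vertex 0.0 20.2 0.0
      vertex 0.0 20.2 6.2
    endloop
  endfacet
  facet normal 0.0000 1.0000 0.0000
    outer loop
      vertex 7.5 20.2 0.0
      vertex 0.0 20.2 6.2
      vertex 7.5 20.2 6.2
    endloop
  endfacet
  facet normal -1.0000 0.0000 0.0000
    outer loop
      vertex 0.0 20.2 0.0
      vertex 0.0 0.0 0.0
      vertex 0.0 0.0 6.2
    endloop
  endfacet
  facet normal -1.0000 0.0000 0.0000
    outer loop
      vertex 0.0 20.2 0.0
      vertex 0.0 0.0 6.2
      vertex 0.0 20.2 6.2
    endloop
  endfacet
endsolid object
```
; perimeter-only toolpath
G21 ; units = mm
G90 ; absolute positioning
G28 ; home
; layer 1
G0 Z0.9
G0 X0.0 Y0.0
G1 X22.3 Y0.0
G1 X22.3 Y8.3
G1 X7.5 Y8.3
G1 X7.5 Y20.2
G1 X0.0 Y20.2
G1 X0.0 Y0.0
; layer 2
G0 Z1.8
G0 X0.0 Y0.0
G1 X22.3 Y0.0
G1 X22.3 Y8.3
G1 X7.5 Y8.3
G1 X7.5 Y20.2
G1 X0.0 Y20.2
G1 X0.0 Y0.0
; layer 3
G0 Z2.7
G0 X0.0 Y0.0
G1 X22.3 Y0.0
G1 X22.3 Y8.3
G1 X7.5 Y8.3
G1 X7.5 Y20.2
G1 X0.0 Y20.2
G1 X0.0 Y0.0
; layer 4
G0 Z3.5
G0 X0.0 Y0.0
G1 X22.3 Y0.0
G1 X22.3 Y8.3
G1 X7.5 Y8.3
G1 X7.5 Y20.2
G1 X0.0 Y20.2
G1 X0.0 Y0.0
; layer 5
G0 Z4.4
G0 X0.0 Y0.0
G1 X22.3 Y0.0
G1 X22.3 Y8.3
G1 X7.5 Y8.3
G1 X7.5 Y20.2
G1 X0.0 Y20.2
G1 X0.0 Y0.0
; layer 6
G0 Z5.3
G0 X0.0 Y0.0
G1 X22.3 Y0.0
G1 X22.3 Y8.3
G1 X7.5 Y8.3
G1 X7.5 Y20.2
G1 X0.0 Y20.2
G1 X0.0 Y0.0
; layer 7
G0 Z6.2
G0 X0.0 Y0.0
G1 X22.3 Y0.0
G1 X22.3 Y8.3
G1 X7.5 Y8.3
G1 X7.5 Y20.2
G1 X0.0 Y20.2
G1 X0.0 Y0.0
M2 ; end

The solid is an L-shaped prism: outer 22.3 × 20.2 mm, arm thicknesses ≈ 8.3 mm (horizontal) and 7.5 mm (vertical), extruded 6.2 mm in z. Slicing at Δz = 0.9 mm — 7 equal slices spanning the solid's height, so layer i sits at z = i·h/7 — gives 7 non-empty perimeters. Each is a 6-segment closed polygon; G0 lifts to the layer z and rapids to the start vertex, then G1 traces the edges.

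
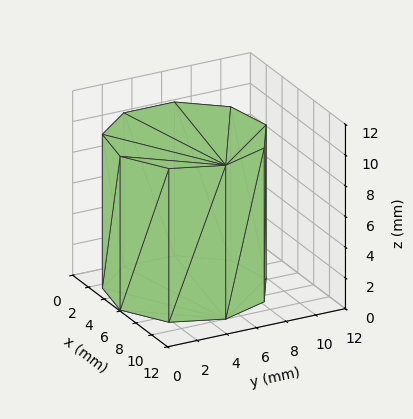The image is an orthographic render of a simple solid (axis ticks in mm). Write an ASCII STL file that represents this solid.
Reading the render: the shape is a regular 9-sided prism (a cylinder approximated with 9 flat sides), circumscribed radius ≈ 5 mm, height ≈ 10 mm (dimensions read to the nearest mm from the axis ticks). For the STL, each face is triangulated and given an outward normal.

solid part
  facet normal 0.0000 0.0000 -1.0000
    outer loop
      vertex 5.868 9.924 0.000
      vertex 8.830 8.214 0.000
      vertex 10.000 5.000 0.000
    endloop
  endfacet
  facet normal 0.0000 0.0000 -1.0000
    outer loop
      vertex 2.500 9.330 0.000
      vertex 5.868 9.924 0.000
      vertex 10.000 5.000 0.000
    endloop
  endfacet
  facet normal 0.0000 0.0000 -1.0000
    outer loop
      vertex 0.302 6.710 0.000
      vertex 2.500 9.330 0.000
      vertex 10.000 5.000 0.000
    endloop
  endfacet
  facet normal 0.0000 0.0000 -1.0000
    outer loop
      vertex 0.302 3.290 0.000
      vertex 0.302 6.710 0.000
      vertex 10.000 5.000 0.000
    endloop
  endfacet
  facet normal 0.0000 0.0000 -1.0000
    outer loop
      vertex 2.500 0.670 0.000
      vertex 0.302 3.290 0.000
      vertex 10.000 5.000 0.000
    endloop
  endfacet
  facet normal 0.0000 0.0000 -1.0000
    outer loop
      vertex 5.868 0.076 0.000
      vertex 2.500 0.670 0.000
      vertex 10.000 5.000 0.000
    endloop
  endfacet
  facet normal 0.0000 0.0000 -1.0000
    outer loop
      vertex 8.830 1.786 0.000
      vertex 5.868 0.076 0.000
      vertex 10.000 5.000 0.000
    endloop
  endfacet
  facet normal 0.0000 0.0000 1.0000
    outer loop
      vertex 10.000 5.000 10.000
      vertex 8.830 8.214 10.000
      vertex 5.868 9.924 10.000
    endloop
  endfacet
  facet normal 0.0000 0.0000 1.0000
    outer loop
      vertex 10.000 5.000 10.000
      vertex 5.868 9.924 10.000
      vertex 2.500 9.330 10.000
    endloop
  endfacet
  facet normal 0.0000 0.0000 1.0000
    outer loop
      vertex 10.000 5.000 10.000
      vertex 2.500 9.330 10.000
      vertex 0.302 6.710 10.000
    endloop
  endfacet
  facet normal 0.0000 0.0000 1.0000
    outer loop
      vertex 10.000 5.000 10.000
      vertex 0.302 6.710 10.000
      vertex 0.302 3.290 10.000
    endloop
  endfacet
  facet normal 0.0000 0.0000 1.0000
    outer loop
      vertex 10.000 5.000 10.000
      vertex 0.302 3.290 10.000
      vertex 2.500 0.670 10.000
    endloop
  endfacet
  facet normal 0.0000 0.0000 1.0000
    outer loop
      vertex 10.000 5.000 10.000
      vertex 2.500 0.670 10.000
      vertex 5.868 0.076 10.000
    endloop
  endfacet
  facet normal 0.0000 0.0000 1.0000
    outer loop
      vertex 10.000 5.000 10.000
      vertex 5.868 0.076 10.000
      vertex 8.830 1.786 10.000
    endloop
  endfacet
  facet normal 0.9397 0.3421 0.0000
    outer loop
      vertex 10.000 5.000 0.000
      vertex 8.830 8.214 0.000
      vertex 8.830 8.214 10.000
    endloop
  endfacet
  facet normal 0.9397 0.3421 0.0000
    outer loop
      vertex 10.000 5.000 0.000
      vertex 8.830 8.214 10.000
      vertex 10.000 5.000 10.000
    endloop
  endfacet
  facet normal 0.5000 0.8660 0.0000
    outer loop
      vertex 8.830 8.214 0.000
      vertex 5.868 9.924 0.000
      vertex 5.868 9.924 10.000
    endloop
  endfacet
  facet normal 0.5000 0.8660 0.0000
    outer loop
      vertex 8.830 8.214 0.000
      vertex 5.868 9.924 10.000
      vertex 8.830 8.214 10.000
    endloop
  endfacet
  facet normal -0.1737 0.9848 0.0000
    outer loop
      vertex 5.868 9.924 0.000
      vertex 2.500 9.330 0.000
      vertex 2.500 9.330 10.000
    endloop
  endfacet
  facet normal -0.1737 0.9848 0.0000
    outer loop
      vertex 5.868 9.924 0.000
      vertex 2.500 9.330 10.000
      vertex 5.868 9.924 10.000
    endloop
  endfacet
  facet normal -0.7661 0.6427 0.0000
    outer loop
      vertex 2.500 9.330 0.000
      vertex 0.302 6.710 0.000
      vertex 0.302 6.710 10.000
    endloop
  endfacet
  facet normal -0.7661 0.6427 0.0000
    outer loop
      vertex 2.500 9.330 0.000
      vertex 0.302 6.710 10.000
      vertex 2.500 9.330 10.000
    endloop
  endfacet
  facet normal -1.0000 0.0000 0.0000
    outer loop
      vertex 0.302 6.710 0.000
      vertex 0.302 3.290 0.000
      vertex 0.302 3.290 10.000
    endloop
  endfacet
  facet normal -1.0000 0.0000 0.0000
    outer loop
      vertex 0.302 6.710 0.000
      vertex 0.302 3.290 10.000
      vertex 0.302 6.710 10.000
    endloop
  endfacet
  facet normal -0.7661 -0.6427 0.0000
    outer loop
      vertex 0.302 3.290 0.000
      vertex 2.500 0.670 0.000
      vertex 2.500 0.670 10.000
    endloop
  endfacet
  facet normal -0.7661 -0.6427 0.0000
    outer loop
      vertex 0.302 3.290 0.000
      vertex 2.500 0.670 10.000
      vertex 0.302 3.290 10.000
    endloop
  endfacet
  facet normal -0.1737 -0.9848 0.0000
    outer loop
      vertex 2.500 0.670 0.000
      vertex 5.868 0.076 0.000
      vertex 5.868 0.076 10.000
    endloop
  endfacet
  facet normal -0.1737 -0.9848 0.0000
    outer loop
      vertex 2.500 0.670 0.000
      vertex 5.868 0.076 10.000
      vertex 2.500 0.670 10.000
    endloop
  endfacet
  facet normal 0.5000 -0.8660 0.0000
    outer loop
      vertex 5.868 0.076 0.000
      vertex 8.830 1.786 0.000
      vertex 8.830 1.786 10.000
    endloop
  endfacet
  facet normal 0.5000 -0.8660 0.0000
    outer loop
      vertex 5.868 0.076 0.000
      vertex 8.830 1.786 10.000
      vertex 5.868 0.076 10.000
    endloop
  endfacet
  facet normal 0.9397 -0.3421 0.0000
    outer loop
      vertex 8.830 1.786 0.000
      vertex 10.000 5.000 0.000
      vertex 10.000 5.000 10.000
    endloop
  endfacet
  facet normal 0.9397 -0.3421 0.0000
    outer loop
      vertex 8.830 1.786 0.000
      vertex 10.000 5.000 10.000
      vertex 8.830 1.786 10.000
    endloop
  endfacet
endsolid part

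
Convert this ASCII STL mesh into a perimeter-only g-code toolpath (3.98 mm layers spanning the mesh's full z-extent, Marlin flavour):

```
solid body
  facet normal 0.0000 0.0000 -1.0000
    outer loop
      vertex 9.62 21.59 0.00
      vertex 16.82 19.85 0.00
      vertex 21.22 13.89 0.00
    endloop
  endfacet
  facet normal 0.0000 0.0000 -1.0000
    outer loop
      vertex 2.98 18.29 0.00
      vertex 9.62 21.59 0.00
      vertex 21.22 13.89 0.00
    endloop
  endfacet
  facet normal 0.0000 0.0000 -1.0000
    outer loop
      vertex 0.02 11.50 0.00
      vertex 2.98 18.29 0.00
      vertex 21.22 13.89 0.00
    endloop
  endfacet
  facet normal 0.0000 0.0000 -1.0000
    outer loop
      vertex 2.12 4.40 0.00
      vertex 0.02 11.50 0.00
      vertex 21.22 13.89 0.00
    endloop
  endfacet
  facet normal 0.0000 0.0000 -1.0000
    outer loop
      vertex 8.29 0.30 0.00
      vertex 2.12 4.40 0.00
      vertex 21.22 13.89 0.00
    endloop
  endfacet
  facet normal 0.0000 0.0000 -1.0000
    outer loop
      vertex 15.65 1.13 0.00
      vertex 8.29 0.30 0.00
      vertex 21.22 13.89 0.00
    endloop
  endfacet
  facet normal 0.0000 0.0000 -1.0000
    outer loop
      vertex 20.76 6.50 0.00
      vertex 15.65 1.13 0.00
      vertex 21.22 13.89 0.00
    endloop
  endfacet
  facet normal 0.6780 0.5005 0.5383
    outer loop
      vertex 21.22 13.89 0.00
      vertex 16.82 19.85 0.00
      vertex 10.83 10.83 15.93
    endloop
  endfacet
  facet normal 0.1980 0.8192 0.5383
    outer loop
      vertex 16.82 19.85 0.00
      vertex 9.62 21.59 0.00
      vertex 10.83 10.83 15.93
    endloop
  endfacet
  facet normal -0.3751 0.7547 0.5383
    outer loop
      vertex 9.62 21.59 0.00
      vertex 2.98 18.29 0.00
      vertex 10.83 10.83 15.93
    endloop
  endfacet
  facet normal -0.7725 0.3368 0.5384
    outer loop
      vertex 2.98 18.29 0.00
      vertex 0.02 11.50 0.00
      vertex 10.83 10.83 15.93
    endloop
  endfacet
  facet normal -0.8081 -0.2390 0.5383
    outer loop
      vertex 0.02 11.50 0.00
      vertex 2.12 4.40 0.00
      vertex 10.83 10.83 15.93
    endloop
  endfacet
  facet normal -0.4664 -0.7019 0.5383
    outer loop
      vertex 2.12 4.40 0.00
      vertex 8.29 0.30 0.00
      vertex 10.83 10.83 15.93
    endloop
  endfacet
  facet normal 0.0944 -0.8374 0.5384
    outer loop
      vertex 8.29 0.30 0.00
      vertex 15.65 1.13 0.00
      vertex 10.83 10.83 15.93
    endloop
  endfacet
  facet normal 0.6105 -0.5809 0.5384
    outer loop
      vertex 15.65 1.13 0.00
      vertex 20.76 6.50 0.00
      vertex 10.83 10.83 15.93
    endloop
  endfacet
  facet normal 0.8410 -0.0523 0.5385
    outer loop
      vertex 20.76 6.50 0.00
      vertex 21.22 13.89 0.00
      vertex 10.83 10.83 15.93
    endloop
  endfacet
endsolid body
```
; perimeter-only toolpath
G21 ; units = mm
G90 ; absolute positioning
G28 ; home
; layer 1
G0 Z3.98
G0 X18.62 Y13.12
G1 X15.32 Y17.60
G1 X9.92 Y18.90
G1 X4.94 Y16.43
G1 X2.72 Y11.33
G1 X4.30 Y6.01
G1 X8.92 Y2.93
G1 X14.45 Y3.55
G1 X18.28 Y7.58
G1 X18.62 Y13.12
; layer 2
G0 Z7.96
G0 X16.02 Y12.36
G1 X13.82 Y15.34
G1 X10.22 Y16.21
G1 X6.91 Y14.56
G1 X5.42 Y11.16
G1 X6.47 Y7.62
G1 X9.56 Y5.57
G1 X13.24 Y5.98
G1 X15.80 Y8.66
G1 X16.02 Y12.36
; layer 3
G0 Z11.95
G0 X13.43 Y11.60
G1 X12.33 Y13.09
G1 X10.53 Y13.52
G1 X8.87 Y12.70
G1 X8.13 Y11.00
G1 X8.65 Y9.22
G1 X10.20 Y8.20
G1 X12.04 Y8.41
G1 X13.31 Y9.75
G1 X13.43 Y11.60
M2 ; end

The solid is a regular 9-sided pyramid, base circumscribed radius ≈ 10.8 mm, apex at z ≈ 15.9 mm. Slicing at Δz = 3.98 mm — 4 equal slices spanning the solid's height, so layer i sits at z = i·h/4 — gives 3 non-empty perimeters. Each is a 9-segment closed polygon; G0 lifts to the layer z and rapids to the start vertex, then G1 traces the edges. The cross-section shrinks linearly with z (the slice at the apex is degenerate and omitted).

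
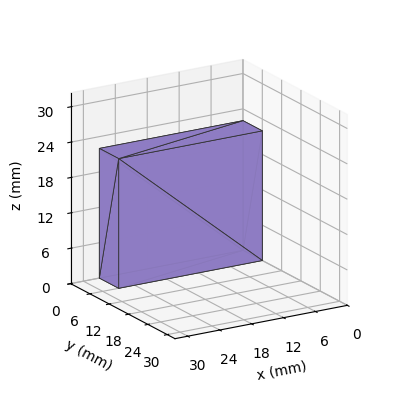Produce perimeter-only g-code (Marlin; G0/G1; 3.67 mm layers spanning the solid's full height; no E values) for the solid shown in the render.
Reading the render: the shape is a rectangular box, roughly 27 × 6 mm footprint and 22 mm tall (dimensions read to the nearest mm from the axis ticks). For the g-code, the solid's height is divided into equal slices at the stated Δz and each level perimeter traced with G1 moves after a G0 lift.

; perimeter-only toolpath
G21 ; units = mm
G90 ; absolute positioning
G28 ; home
; layer 1
G0 Z3.67
G0 X0.00 Y0.00
G1 X27.00 Y0.00
G1 X27.00 Y6.00
G1 X0.00 Y6.00
G1 X0.00 Y0.00
; layer 2
G0 Z7.33
G0 X0.00 Y0.00
G1 X27.00 Y0.00
G1 X27.00 Y6.00
G1 X0.00 Y6.00
G1 X0.00 Y0.00
; layer 3
G0 Z11.00
G0 X0.00 Y0.00
G1 X27.00 Y0.00
G1 X27.00 Y6.00
G1 X0.00 Y6.00
G1 X0.00 Y0.00
; layer 4
G0 Z14.67
G0 X0.00 Y0.00
G1 X27.00 Y0.00
G1 X27.00 Y6.00
G1 X0.00 Y6.00
G1 X0.00 Y0.00
; layer 5
G0 Z18.33
G0 X0.00 Y0.00
G1 X27.00 Y0.00
G1 X27.00 Y6.00
G1 X0.00 Y6.00
G1 X0.00 Y0.00
; layer 6
G0 Z22.00
G0 X0.00 Y0.00
G1 X27.00 Y0.00
G1 X27.00 Y6.00
G1 X0.00 Y6.00
G1 X0.00 Y0.00
M2 ; end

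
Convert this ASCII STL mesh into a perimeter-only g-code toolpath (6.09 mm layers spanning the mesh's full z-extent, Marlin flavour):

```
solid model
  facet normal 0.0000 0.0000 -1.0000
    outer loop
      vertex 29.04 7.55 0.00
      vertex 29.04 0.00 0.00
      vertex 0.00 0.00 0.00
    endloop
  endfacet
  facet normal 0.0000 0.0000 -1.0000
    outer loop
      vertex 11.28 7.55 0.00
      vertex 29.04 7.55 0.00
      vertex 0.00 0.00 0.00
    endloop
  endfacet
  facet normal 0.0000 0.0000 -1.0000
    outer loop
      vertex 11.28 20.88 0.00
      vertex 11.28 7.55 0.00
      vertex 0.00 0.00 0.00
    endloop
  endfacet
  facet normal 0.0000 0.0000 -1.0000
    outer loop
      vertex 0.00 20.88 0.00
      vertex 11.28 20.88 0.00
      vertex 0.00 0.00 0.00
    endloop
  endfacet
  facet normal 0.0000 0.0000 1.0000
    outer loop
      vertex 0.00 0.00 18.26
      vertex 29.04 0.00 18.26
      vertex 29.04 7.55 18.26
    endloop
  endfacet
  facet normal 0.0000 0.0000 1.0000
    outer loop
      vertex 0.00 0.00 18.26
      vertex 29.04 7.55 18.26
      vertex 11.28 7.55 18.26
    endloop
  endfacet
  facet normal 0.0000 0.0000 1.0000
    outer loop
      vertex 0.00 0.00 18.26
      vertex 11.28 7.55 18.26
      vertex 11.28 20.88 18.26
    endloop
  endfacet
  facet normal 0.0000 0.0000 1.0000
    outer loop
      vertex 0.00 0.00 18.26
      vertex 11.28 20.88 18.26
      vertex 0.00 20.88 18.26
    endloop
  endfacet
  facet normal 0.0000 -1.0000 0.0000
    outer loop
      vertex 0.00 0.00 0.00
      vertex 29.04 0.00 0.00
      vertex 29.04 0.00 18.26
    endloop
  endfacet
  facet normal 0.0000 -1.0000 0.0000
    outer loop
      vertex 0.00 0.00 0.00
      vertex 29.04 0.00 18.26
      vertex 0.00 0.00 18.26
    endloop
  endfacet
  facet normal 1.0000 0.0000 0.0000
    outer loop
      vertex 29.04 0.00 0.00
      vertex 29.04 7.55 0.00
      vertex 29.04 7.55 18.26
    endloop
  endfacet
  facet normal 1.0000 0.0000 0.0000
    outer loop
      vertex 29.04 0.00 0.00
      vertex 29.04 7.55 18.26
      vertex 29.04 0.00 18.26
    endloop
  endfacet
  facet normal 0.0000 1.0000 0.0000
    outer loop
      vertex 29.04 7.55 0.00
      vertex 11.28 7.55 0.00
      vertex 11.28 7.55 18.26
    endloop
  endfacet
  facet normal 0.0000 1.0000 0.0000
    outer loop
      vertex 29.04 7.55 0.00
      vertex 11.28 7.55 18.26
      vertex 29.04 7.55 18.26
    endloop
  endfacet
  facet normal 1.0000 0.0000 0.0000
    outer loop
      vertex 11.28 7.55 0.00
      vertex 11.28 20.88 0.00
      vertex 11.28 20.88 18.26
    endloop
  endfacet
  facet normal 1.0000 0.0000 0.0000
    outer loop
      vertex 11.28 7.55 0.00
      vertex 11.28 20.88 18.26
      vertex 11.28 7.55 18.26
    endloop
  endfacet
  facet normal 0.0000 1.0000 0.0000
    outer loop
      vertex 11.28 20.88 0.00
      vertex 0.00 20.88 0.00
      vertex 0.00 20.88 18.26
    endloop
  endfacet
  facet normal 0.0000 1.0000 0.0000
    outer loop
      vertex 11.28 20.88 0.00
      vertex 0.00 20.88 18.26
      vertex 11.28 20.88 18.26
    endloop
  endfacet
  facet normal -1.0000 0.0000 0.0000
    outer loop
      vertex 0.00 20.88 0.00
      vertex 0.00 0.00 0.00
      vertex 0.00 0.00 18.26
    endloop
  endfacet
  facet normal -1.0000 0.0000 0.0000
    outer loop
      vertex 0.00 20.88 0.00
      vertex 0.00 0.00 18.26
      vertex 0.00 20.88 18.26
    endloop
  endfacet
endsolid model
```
; perimeter-only toolpath
G21 ; units = mm
G90 ; absolute positioning
G28 ; home
; layer 1
G0 Z6.09
G0 X0.00 Y0.00
G1 X29.04 Y0.00
G1 X29.04 Y7.55
G1 X11.28 Y7.55
G1 X11.28 Y20.88
G1 X0.00 Y20.88
G1 X0.00 Y0.00
; layer 2
G0 Z12.17
G0 X0.00 Y0.00
G1 X29.04 Y0.00
G1 X29.04 Y7.55
G1 X11.28 Y7.55
G1 X11.28 Y20.88
G1 X0.00 Y20.88
G1 X0.00 Y0.00
; layer 3
G0 Z18.26
G0 X0.00 Y0.00
G1 X29.04 Y0.00
G1 X29.04 Y7.55
G1 X11.28 Y7.55
G1 X11.28 Y20.88
G1 X0.00 Y20.88
G1 X0.00 Y0.00
M2 ; end

The solid is an L-shaped prism: outer 29 × 20.9 mm, arm thicknesses ≈ 7.55 mm (horizontal) and 11.3 mm (vertical), extruded 18.3 mm in z. Slicing at Δz = 6.09 mm — 3 equal slices spanning the solid's height, so layer i sits at z = i·h/3 — gives 3 non-empty perimeters. Each is a 6-segment closed polygon; G0 lifts to the layer z and rapids to the start vertex, then G1 traces the edges.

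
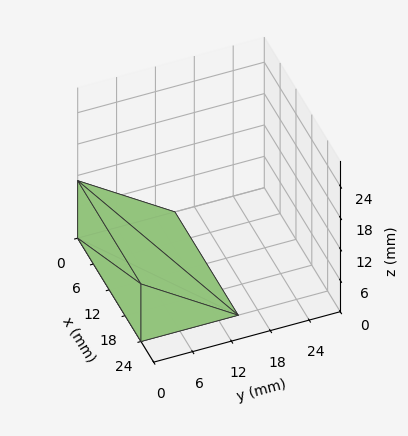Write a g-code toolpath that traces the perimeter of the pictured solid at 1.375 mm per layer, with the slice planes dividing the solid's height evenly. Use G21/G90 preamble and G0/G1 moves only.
Reading the render: the shape is a wedge (ramp): 24 × 15 mm base, rising to 11 mm along the y=0 edge and sloping linearly to z=0 at y=15 (dimensions read to the nearest mm from the axis ticks). For the g-code, the solid's height is divided into equal slices at the stated Δz and each level perimeter traced with G1 moves after a G0 lift.

; perimeter-only toolpath
G21 ; units = mm
G90 ; absolute positioning
G28 ; home
; layer 1
G0 Z1.375
G0 X0.000 Y0.000
G1 X24.000 Y0.000
G1 X24.000 Y13.125
G1 X0.000 Y13.125
G1 X0.000 Y0.000
; layer 2
G0 Z2.750
G0 X0.000 Y0.000
G1 X24.000 Y0.000
G1 X24.000 Y11.250
G1 X0.000 Y11.250
G1 X0.000 Y0.000
; layer 3
G0 Z4.125
G0 X0.000 Y0.000
G1 X24.000 Y0.000
G1 X24.000 Y9.375
G1 X0.000 Y9.375
G1 X0.000 Y0.000
; layer 4
G0 Z5.500
G0 X0.000 Y0.000
G1 X24.000 Y0.000
G1 X24.000 Y7.500
G1 X0.000 Y7.500
G1 X0.000 Y0.000
; layer 5
G0 Z6.875
G0 X0.000 Y0.000
G1 X24.000 Y0.000
G1 X24.000 Y5.625
G1 X0.000 Y5.625
G1 X0.000 Y0.000
; layer 6
G0 Z8.250
G0 X0.000 Y0.000
G1 X24.000 Y0.000
G1 X24.000 Y3.750
G1 X0.000 Y3.750
G1 X0.000 Y0.000
; layer 7
G0 Z9.625
G0 X0.000 Y0.000
G1 X24.000 Y0.000
G1 X24.000 Y1.875
G1 X0.000 Y1.875
G1 X0.000 Y0.000
M2 ; end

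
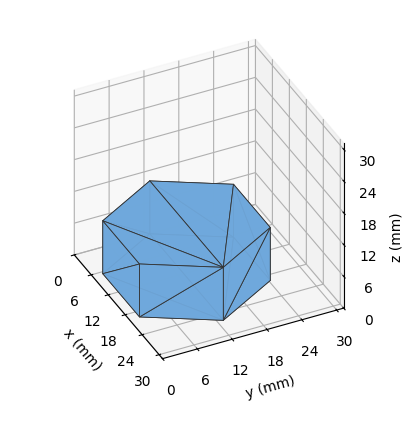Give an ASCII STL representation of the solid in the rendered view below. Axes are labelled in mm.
Reading the render: the shape is a regular 6-sided prism (a cylinder approximated with 6 flat sides), circumscribed radius ≈ 13 mm, height ≈ 10 mm (dimensions read to the nearest mm from the axis ticks). For the STL, each face is triangulated and given an outward normal.

solid part
  facet normal 0.0000 0.0000 -1.0000
    outer loop
      vertex 6.500 24.258 0.000
      vertex 19.500 24.258 0.000
      vertex 26.000 13.000 0.000
    endloop
  endfacet
  facet normal 0.0000 0.0000 -1.0000
    outer loop
      vertex 0.000 13.000 0.000
      vertex 6.500 24.258 0.000
      vertex 26.000 13.000 0.000
    endloop
  endfacet
  facet normal 0.0000 0.0000 -1.0000
    outer loop
      vertex 6.500 1.742 0.000
      vertex 0.000 13.000 0.000
      vertex 26.000 13.000 0.000
    endloop
  endfacet
  facet normal 0.0000 0.0000 -1.0000
    outer loop
      vertex 19.500 1.742 0.000
      vertex 6.500 1.742 0.000
      vertex 26.000 13.000 0.000
    endloop
  endfacet
  facet normal 0.0000 0.0000 1.0000
    outer loop
      vertex 26.000 13.000 10.000
      vertex 19.500 24.258 10.000
      vertex 6.500 24.258 10.000
    endloop
  endfacet
  facet normal 0.0000 0.0000 1.0000
    outer loop
      vertex 26.000 13.000 10.000
      vertex 6.500 24.258 10.000
      vertex 0.000 13.000 10.000
    endloop
  endfacet
  facet normal 0.0000 0.0000 1.0000
    outer loop
      vertex 26.000 13.000 10.000
      vertex 0.000 13.000 10.000
      vertex 6.500 1.742 10.000
    endloop
  endfacet
  facet normal 0.0000 0.0000 1.0000
    outer loop
      vertex 26.000 13.000 10.000
      vertex 6.500 1.742 10.000
      vertex 19.500 1.742 10.000
    endloop
  endfacet
  facet normal 0.8660 0.5000 0.0000
    outer loop
      vertex 26.000 13.000 0.000
      vertex 19.500 24.258 0.000
      vertex 19.500 24.258 10.000
    endloop
  endfacet
  facet normal 0.8660 0.5000 0.0000
    outer loop
      vertex 26.000 13.000 0.000
      vertex 19.500 24.258 10.000
      vertex 26.000 13.000 10.000
    endloop
  endfacet
  facet normal 0.0000 1.0000 0.0000
    outer loop
      vertex 19.500 24.258 0.000
      vertex 6.500 24.258 0.000
      vertex 6.500 24.258 10.000
    endloop
  endfacet
  facet normal 0.0000 1.0000 0.0000
    outer loop
      vertex 19.500 24.258 0.000
      vertex 6.500 24.258 10.000
      vertex 19.500 24.258 10.000
    endloop
  endfacet
  facet normal -0.8660 0.5000 0.0000
    outer loop
      vertex 6.500 24.258 0.000
      vertex 0.000 13.000 0.000
      vertex 0.000 13.000 10.000
    endloop
  endfacet
  facet normal -0.8660 0.5000 0.0000
    outer loop
      vertex 6.500 24.258 0.000
      vertex 0.000 13.000 10.000
      vertex 6.500 24.258 10.000
    endloop
  endfacet
  facet normal -0.8660 -0.5000 0.0000
    outer loop
      vertex 0.000 13.000 0.000
      vertex 6.500 1.742 0.000
      vertex 6.500 1.742 10.000
    endloop
  endfacet
  facet normal -0.8660 -0.5000 0.0000
    outer loop
      vertex 0.000 13.000 0.000
      vertex 6.500 1.742 10.000
      vertex 0.000 13.000 10.000
    endloop
  endfacet
  facet normal 0.0000 -1.0000 0.0000
    outer loop
      vertex 6.500 1.742 0.000
      vertex 19.500 1.742 0.000
      vertex 19.500 1.742 10.000
    endloop
  endfacet
  facet normal 0.0000 -1.0000 0.0000
    outer loop
      vertex 6.500 1.742 0.000
      vertex 19.500 1.742 10.000
      vertex 6.500 1.742 10.000
    endloop
  endfacet
  facet normal 0.8660 -0.5000 0.0000
    outer loop
      vertex 19.500 1.742 0.000
      vertex 26.000 13.000 0.000
      vertex 26.000 13.000 10.000
    endloop
  endfacet
  facet normal 0.8660 -0.5000 0.0000
    outer loop
      vertex 19.500 1.742 0.000
      vertex 26.000 13.000 10.000
      vertex 19.500 1.742 10.000
    endloop
  endfacet
endsolid part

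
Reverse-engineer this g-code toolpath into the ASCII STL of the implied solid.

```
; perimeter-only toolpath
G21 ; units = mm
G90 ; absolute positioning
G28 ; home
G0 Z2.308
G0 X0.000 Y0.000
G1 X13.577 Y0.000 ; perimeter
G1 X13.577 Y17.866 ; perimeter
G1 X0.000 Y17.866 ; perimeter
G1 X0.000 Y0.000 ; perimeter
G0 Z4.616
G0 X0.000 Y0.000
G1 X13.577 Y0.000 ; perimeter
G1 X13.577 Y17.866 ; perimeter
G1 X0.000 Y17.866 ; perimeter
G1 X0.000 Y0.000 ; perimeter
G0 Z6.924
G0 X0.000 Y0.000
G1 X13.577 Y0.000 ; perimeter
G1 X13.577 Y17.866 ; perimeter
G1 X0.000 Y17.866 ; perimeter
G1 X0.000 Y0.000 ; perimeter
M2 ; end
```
solid part
  facet normal 0.0000 0.0000 -1.0000
    outer loop
      vertex 13.577 17.866 0.000
      vertex 13.577 0.000 0.000
      vertex 0.000 0.000 0.000
    endloop
  endfacet
  facet normal 0.0000 0.0000 -1.0000
    outer loop
      vertex 0.000 17.866 0.000
      vertex 13.577 17.866 0.000
      vertex 0.000 0.000 0.000
    endloop
  endfacet
  facet normal 0.0000 0.0000 1.0000
    outer loop
      vertex 0.000 0.000 6.924
      vertex 13.577 0.000 6.924
      vertex 13.577 17.866 6.924
    endloop
  endfacet
  facet normal 0.0000 0.0000 1.0000
    outer loop
      vertex 0.000 0.000 6.924
      vertex 13.577 17.866 6.924
      vertex 0.000 17.866 6.924
    endloop
  endfacet
  facet normal 0.0000 -1.0000 0.0000
    outer loop
      vertex 0.000 0.000 0.000
      vertex 13.577 0.000 0.000
      vertex 13.577 0.000 6.924
    endloop
  endfacet
  facet normal 0.0000 -1.0000 0.0000
    outer loop
      vertex 0.000 0.000 0.000
      vertex 13.577 0.000 6.924
      vertex 0.000 0.000 6.924
    endloop
  endfacet
  facet normal 0.0000 1.0000 0.0000
    outer loop
      vertex 13.577 17.866 6.924
      vertex 13.577 17.866 0.000
      vertex 0.000 17.866 0.000
    endloop
  endfacet
  facet normal 0.0000 1.0000 0.0000
    outer loop
      vertex 0.000 17.866 6.924
      vertex 13.577 17.866 6.924
      vertex 0.000 17.866 0.000
    endloop
  endfacet
  facet normal -1.0000 0.0000 0.0000
    outer loop
      vertex 0.000 17.866 6.924
      vertex 0.000 17.866 0.000
      vertex 0.000 0.000 0.000
    endloop
  endfacet
  facet normal -1.0000 0.0000 0.0000
    outer loop
      vertex 0.000 0.000 6.924
      vertex 0.000 17.866 6.924
      vertex 0.000 0.000 0.000
    endloop
  endfacet
  facet normal 1.0000 0.0000 0.0000
    outer loop
      vertex 13.577 0.000 0.000
      vertex 13.577 17.866 0.000
      vertex 13.577 17.866 6.924
    endloop
  endfacet
  facet normal 1.0000 0.0000 0.0000
    outer loop
      vertex 13.577 0.000 0.000
      vertex 13.577 17.866 6.924
      vertex 13.577 0.000 6.924
    endloop
  endfacet
endsolid part

The G0 Z moves step by Δz≈2.308 mm. Every layer's G1 loop is the same polygon, so the solid is a straight extrusion of it from z=0 to z≈6.92. Closing with flat bottom and top caps and triangulating gives 12 facets — a rectangular box, roughly 13.6 × 17.9 mm footprint and 6.92 mm tall.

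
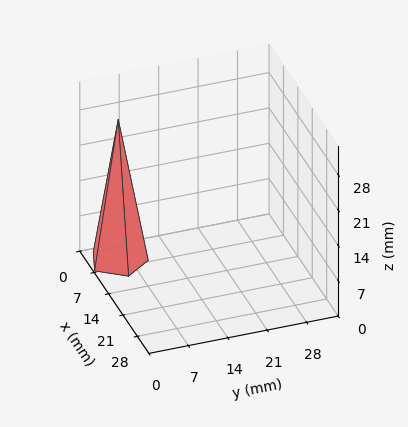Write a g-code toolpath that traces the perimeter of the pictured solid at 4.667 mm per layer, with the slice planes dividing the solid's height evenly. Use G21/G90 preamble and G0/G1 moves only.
Reading the render: the shape is a regular 5-sided pyramid, base circumscribed radius ≈ 5 mm, apex at z ≈ 28 mm (dimensions read to the nearest mm from the axis ticks). For the g-code, the solid's height is divided into equal slices at the stated Δz and each level perimeter traced with G1 moves after a G0 lift.

; perimeter-only toolpath
G21 ; units = mm
G90 ; absolute positioning
G28 ; home
; layer 1
G0 Z4.667
G0 X9.167 Y5.000
G1 X6.287 Y8.963
G1 X1.629 Y7.449
G1 X1.629 Y2.551
G1 X6.287 Y1.038
G1 X9.167 Y5.000
; layer 2
G0 Z9.333
G0 X8.333 Y5.000
G1 X6.030 Y8.170
G1 X2.303 Y6.959
G1 X2.303 Y3.041
G1 X6.030 Y1.830
G1 X8.333 Y5.000
; layer 3
G0 Z14.000
G0 X7.500 Y5.000
G1 X5.772 Y7.378
G1 X2.978 Y6.470
G1 X2.978 Y3.530
G1 X5.772 Y2.623
G1 X7.500 Y5.000
; layer 4
G0 Z18.667
G0 X6.667 Y5.000
G1 X5.515 Y6.585
G1 X3.652 Y5.980
G1 X3.652 Y4.020
G1 X5.515 Y3.415
G1 X6.667 Y5.000
; layer 5
G0 Z23.333
G0 X5.833 Y5.000
G1 X5.258 Y5.793
G1 X4.326 Y5.490
G1 X4.326 Y4.510
G1 X5.258 Y4.208
G1 X5.833 Y5.000
M2 ; end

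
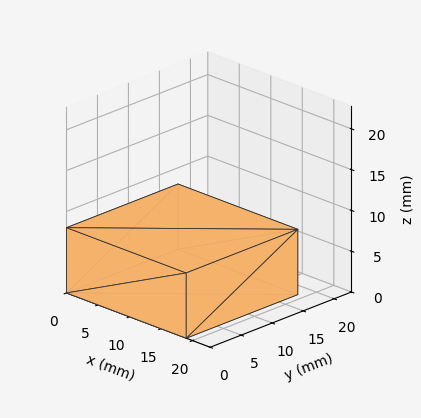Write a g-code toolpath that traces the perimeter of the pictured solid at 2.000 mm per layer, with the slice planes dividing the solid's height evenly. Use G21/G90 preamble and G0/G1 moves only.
Reading the render: the shape is a rectangular box, roughly 19 × 18 mm footprint and 8 mm tall (dimensions read to the nearest mm from the axis ticks). For the g-code, the solid's height is divided into equal slices at the stated Δz and each level perimeter traced with G1 moves after a G0 lift.

; perimeter-only toolpath
G21 ; units = mm
G90 ; absolute positioning
G28 ; home
; layer 1
G0 Z2.000
G0 X0.000 Y0.000
G1 X19.000 Y0.000
G1 X19.000 Y18.000
G1 X0.000 Y18.000
G1 X0.000 Y0.000
; layer 2
G0 Z4.000
G0 X0.000 Y0.000
G1 X19.000 Y0.000
G1 X19.000 Y18.000
G1 X0.000 Y18.000
G1 X0.000 Y0.000
; layer 3
G0 Z6.000
G0 X0.000 Y0.000
G1 X19.000 Y0.000
G1 X19.000 Y18.000
G1 X0.000 Y18.000
G1 X0.000 Y0.000
; layer 4
G0 Z8.000
G0 X0.000 Y0.000
G1 X19.000 Y0.000
G1 X19.000 Y18.000
G1 X0.000 Y18.000
G1 X0.000 Y0.000
M2 ; end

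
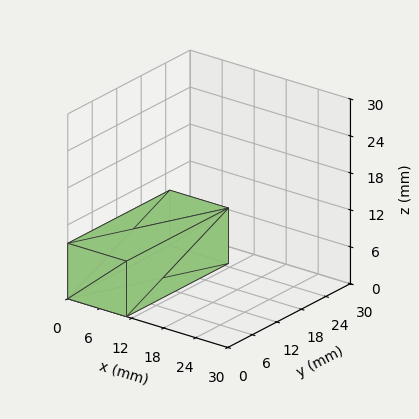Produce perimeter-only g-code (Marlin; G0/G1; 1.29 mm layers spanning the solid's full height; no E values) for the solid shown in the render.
Reading the render: the shape is a rectangular box, roughly 11 × 25 mm footprint and 9 mm tall (dimensions read to the nearest mm from the axis ticks). For the g-code, the solid's height is divided into equal slices at the stated Δz and each level perimeter traced with G1 moves after a G0 lift.

; perimeter-only toolpath
G21 ; units = mm
G90 ; absolute positioning
G28 ; home
; layer 1
G0 Z1.29
G0 X0.00 Y0.00
G1 X11.00 Y0.00
G1 X11.00 Y25.00
G1 X0.00 Y25.00
G1 X0.00 Y0.00
; layer 2
G0 Z2.57
G0 X0.00 Y0.00
G1 X11.00 Y0.00
G1 X11.00 Y25.00
G1 X0.00 Y25.00
G1 X0.00 Y0.00
; layer 3
G0 Z3.86
G0 X0.00 Y0.00
G1 X11.00 Y0.00
G1 X11.00 Y25.00
G1 X0.00 Y25.00
G1 X0.00 Y0.00
; layer 4
G0 Z5.14
G0 X0.00 Y0.00
G1 X11.00 Y0.00
G1 X11.00 Y25.00
G1 X0.00 Y25.00
G1 X0.00 Y0.00
; layer 5
G0 Z6.43
G0 X0.00 Y0.00
G1 X11.00 Y0.00
G1 X11.00 Y25.00
G1 X0.00 Y25.00
G1 X0.00 Y0.00
; layer 6
G0 Z7.71
G0 X0.00 Y0.00
G1 X11.00 Y0.00
G1 X11.00 Y25.00
G1 X0.00 Y25.00
G1 X0.00 Y0.00
; layer 7
G0 Z9.00
G0 X0.00 Y0.00
G1 X11.00 Y0.00
G1 X11.00 Y25.00
G1 X0.00 Y25.00
G1 X0.00 Y0.00
M2 ; end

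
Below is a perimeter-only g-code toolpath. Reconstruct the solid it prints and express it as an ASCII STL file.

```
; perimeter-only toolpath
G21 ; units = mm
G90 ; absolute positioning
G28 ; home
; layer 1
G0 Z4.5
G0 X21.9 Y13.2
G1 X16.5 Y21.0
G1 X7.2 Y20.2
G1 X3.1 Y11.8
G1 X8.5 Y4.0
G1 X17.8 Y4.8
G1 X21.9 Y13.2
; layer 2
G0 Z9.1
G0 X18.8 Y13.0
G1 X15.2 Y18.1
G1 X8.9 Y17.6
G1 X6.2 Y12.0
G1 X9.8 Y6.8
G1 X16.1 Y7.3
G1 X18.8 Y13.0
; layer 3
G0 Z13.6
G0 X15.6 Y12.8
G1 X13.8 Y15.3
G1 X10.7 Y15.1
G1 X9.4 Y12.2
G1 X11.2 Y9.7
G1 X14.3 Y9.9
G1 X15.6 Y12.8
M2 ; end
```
solid part
  facet normal 0.0000 0.0000 -1.0000
    outer loop
      vertex 5.4 22.8 0.0
      vertex 17.8 23.8 0.0
      vertex 25.0 13.5 0.0
    endloop
  endfacet
  facet normal 0.0000 0.0000 -1.0000
    outer loop
      vertex 0.0 11.5 0.0
      vertex 5.4 22.8 0.0
      vertex 25.0 13.5 0.0
    endloop
  endfacet
  facet normal 0.0000 0.0000 -1.0000
    outer loop
      vertex 7.2 1.2 0.0
      vertex 0.0 11.5 0.0
      vertex 25.0 13.5 0.0
    endloop
  endfacet
  facet normal 0.0000 0.0000 -1.0000
    outer loop
      vertex 19.6 2.2 0.0
      vertex 7.2 1.2 0.0
      vertex 25.0 13.5 0.0
    endloop
  endfacet
  facet normal 0.7045 0.4925 0.5109
    outer loop
      vertex 25.0 13.5 0.0
      vertex 17.8 23.8 0.0
      vertex 12.5 12.5 18.2
    endloop
  endfacet
  facet normal -0.0691 0.8564 0.5116
    outer loop
      vertex 17.8 23.8 0.0
      vertex 5.4 22.8 0.0
      vertex 12.5 12.5 18.2
    endloop
  endfacet
  facet normal -0.7751 0.3704 0.5120
    outer loop
      vertex 5.4 22.8 0.0
      vertex 0.0 11.5 0.0
      vertex 12.5 12.5 18.2
    endloop
  endfacet
  facet normal -0.7045 -0.4925 0.5109
    outer loop
      vertex 0.0 11.5 0.0
      vertex 7.2 1.2 0.0
      vertex 12.5 12.5 18.2
    endloop
  endfacet
  facet normal 0.0691 -0.8564 0.5116
    outer loop
      vertex 7.2 1.2 0.0
      vertex 19.6 2.2 0.0
      vertex 12.5 12.5 18.2
    endloop
  endfacet
  facet normal 0.7751 -0.3704 0.5120
    outer loop
      vertex 19.6 2.2 0.0
      vertex 25.0 13.5 0.0
      vertex 12.5 12.5 18.2
    endloop
  endfacet
endsolid part

The G0 Z moves step by Δz≈4.5 mm. The G1 loops shrink linearly with z, so the solid tapers from its base footprint up to z≈18.2. Closing with a flat bottom cap and the tapered top and triangulating gives 10 facets — a regular 6-sided pyramid, base circumscribed radius ≈ 12.5 mm, apex at z ≈ 18.2 mm.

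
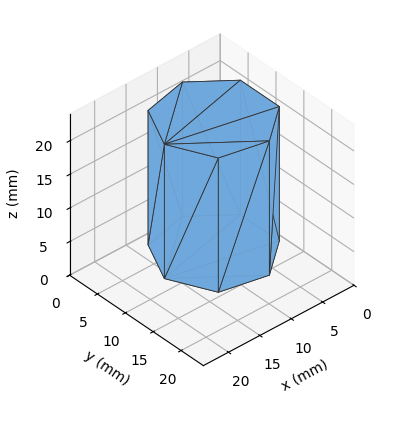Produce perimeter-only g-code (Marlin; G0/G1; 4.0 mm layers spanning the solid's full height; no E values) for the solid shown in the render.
Reading the render: the shape is a regular 7-sided prism (a cylinder approximated with 7 flat sides), circumscribed radius ≈ 8 mm, height ≈ 20 mm (dimensions read to the nearest mm from the axis ticks). For the g-code, the solid's height is divided into equal slices at the stated Δz and each level perimeter traced with G1 moves after a G0 lift.

; perimeter-only toolpath
G21 ; units = mm
G90 ; absolute positioning
G28 ; home
; layer 1
G0 Z4.0
G0 X16.0 Y8.0
G1 X13.0 Y14.3
G1 X6.2 Y15.8
G1 X0.8 Y11.5
G1 X0.8 Y4.5
G1 X6.2 Y0.2
G1 X13.0 Y1.7
G1 X16.0 Y8.0
; layer 2
G0 Z8.0
G0 X16.0 Y8.0
G1 X13.0 Y14.3
G1 X6.2 Y15.8
G1 X0.8 Y11.5
G1 X0.8 Y4.5
G1 X6.2 Y0.2
G1 X13.0 Y1.7
G1 X16.0 Y8.0
; layer 3
G0 Z12.0
G0 X16.0 Y8.0
G1 X13.0 Y14.3
G1 X6.2 Y15.8
G1 X0.8 Y11.5
G1 X0.8 Y4.5
G1 X6.2 Y0.2
G1 X13.0 Y1.7
G1 X16.0 Y8.0
; layer 4
G0 Z16.0
G0 X16.0 Y8.0
G1 X13.0 Y14.3
G1 X6.2 Y15.8
G1 X0.8 Y11.5
G1 X0.8 Y4.5
G1 X6.2 Y0.2
G1 X13.0 Y1.7
G1 X16.0 Y8.0
; layer 5
G0 Z20.0
G0 X16.0 Y8.0
G1 X13.0 Y14.3
G1 X6.2 Y15.8
G1 X0.8 Y11.5
G1 X0.8 Y4.5
G1 X6.2 Y0.2
G1 X13.0 Y1.7
G1 X16.0 Y8.0
M2 ; end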